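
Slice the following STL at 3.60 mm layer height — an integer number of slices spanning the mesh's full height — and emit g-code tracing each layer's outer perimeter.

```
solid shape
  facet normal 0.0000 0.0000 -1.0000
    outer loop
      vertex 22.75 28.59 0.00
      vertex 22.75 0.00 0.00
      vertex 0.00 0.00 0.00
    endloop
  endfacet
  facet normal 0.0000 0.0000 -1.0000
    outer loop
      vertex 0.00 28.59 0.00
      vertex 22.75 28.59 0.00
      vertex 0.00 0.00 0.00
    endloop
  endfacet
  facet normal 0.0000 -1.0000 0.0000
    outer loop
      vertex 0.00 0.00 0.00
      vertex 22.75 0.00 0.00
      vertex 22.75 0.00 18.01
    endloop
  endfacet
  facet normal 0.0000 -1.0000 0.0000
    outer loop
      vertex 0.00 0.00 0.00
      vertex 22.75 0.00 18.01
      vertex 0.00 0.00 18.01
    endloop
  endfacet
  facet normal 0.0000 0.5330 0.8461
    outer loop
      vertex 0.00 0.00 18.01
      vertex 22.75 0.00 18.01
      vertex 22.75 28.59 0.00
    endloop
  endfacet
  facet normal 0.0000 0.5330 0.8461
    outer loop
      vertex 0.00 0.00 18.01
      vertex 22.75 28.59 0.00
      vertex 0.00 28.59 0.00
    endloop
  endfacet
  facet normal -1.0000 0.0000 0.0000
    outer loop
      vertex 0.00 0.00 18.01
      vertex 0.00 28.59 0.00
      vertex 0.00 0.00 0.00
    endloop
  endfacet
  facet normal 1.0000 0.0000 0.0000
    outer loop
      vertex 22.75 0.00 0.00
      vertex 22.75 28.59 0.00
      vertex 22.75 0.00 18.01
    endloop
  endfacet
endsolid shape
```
; perimeter-only toolpath
G21 ; units = mm
G90 ; absolute positioning
G28 ; home
; layer 1
G0 Z3.60
G0 X0.00 Y0.00
G1 X22.75 Y0.00
G1 X22.75 Y22.87
G1 X0.00 Y22.87
G1 X0.00 Y0.00
; layer 2
G0 Z7.20
G0 X0.00 Y0.00
G1 X22.75 Y0.00
G1 X22.75 Y17.15
G1 X0.00 Y17.15
G1 X0.00 Y0.00
; layer 3
G0 Z10.81
G0 X0.00 Y0.00
G1 X22.75 Y0.00
G1 X22.75 Y11.44
G1 X0.00 Y11.44
G1 X0.00 Y0.00
; layer 4
G0 Z14.41
G0 X0.00 Y0.00
G1 X22.75 Y0.00
G1 X22.75 Y5.72
G1 X0.00 Y5.72
G1 X0.00 Y0.00
M2 ; end

The solid is a wedge (ramp): 22.8 × 28.6 mm base, rising to 18 mm along the y=0 edge and sloping linearly to z=0 at y=28.6. Slicing at Δz = 3.60 mm — 5 equal slices spanning the solid's height, so layer i sits at z = i·h/5 — gives 4 non-empty perimeters. Each is a 4-segment closed polygon; G0 lifts to the layer z and rapids to the start vertex, then G1 traces the edges. The cross-section shrinks linearly with z (the slice at the apex is degenerate and omitted).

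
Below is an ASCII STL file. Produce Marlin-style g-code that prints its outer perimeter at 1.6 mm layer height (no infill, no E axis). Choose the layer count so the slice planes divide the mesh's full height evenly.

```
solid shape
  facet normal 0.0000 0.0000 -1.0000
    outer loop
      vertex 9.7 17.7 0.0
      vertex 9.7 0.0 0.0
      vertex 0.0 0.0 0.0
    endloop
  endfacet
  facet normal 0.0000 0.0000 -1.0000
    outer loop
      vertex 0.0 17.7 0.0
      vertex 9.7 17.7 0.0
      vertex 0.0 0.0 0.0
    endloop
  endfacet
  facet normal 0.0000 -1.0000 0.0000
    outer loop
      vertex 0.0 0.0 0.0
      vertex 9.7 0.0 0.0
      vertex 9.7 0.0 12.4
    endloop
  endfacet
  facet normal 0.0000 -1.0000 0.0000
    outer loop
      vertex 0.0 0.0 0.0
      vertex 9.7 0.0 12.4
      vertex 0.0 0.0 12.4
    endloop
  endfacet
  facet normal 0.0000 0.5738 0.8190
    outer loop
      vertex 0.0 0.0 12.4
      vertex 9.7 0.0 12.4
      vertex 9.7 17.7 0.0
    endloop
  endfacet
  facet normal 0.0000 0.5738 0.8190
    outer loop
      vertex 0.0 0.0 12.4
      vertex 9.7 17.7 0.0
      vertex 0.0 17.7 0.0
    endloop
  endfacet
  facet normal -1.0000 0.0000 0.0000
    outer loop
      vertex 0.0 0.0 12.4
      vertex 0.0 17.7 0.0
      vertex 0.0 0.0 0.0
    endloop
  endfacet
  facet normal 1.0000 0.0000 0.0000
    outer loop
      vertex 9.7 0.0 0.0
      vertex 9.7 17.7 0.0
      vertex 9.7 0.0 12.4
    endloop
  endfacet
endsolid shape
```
; perimeter-only toolpath
G21 ; units = mm
G90 ; absolute positioning
G28 ; home
; layer 1
G0 Z1.6
G0 X0.0 Y0.0
G1 X9.7 Y0.0
G1 X9.7 Y15.5
G1 X0.0 Y15.5
G1 X0.0 Y0.0
; layer 2
G0 Z3.1
G0 X0.0 Y0.0
G1 X9.7 Y0.0
G1 X9.7 Y13.3
G1 X0.0 Y13.3
G1 X0.0 Y0.0
; layer 3
G0 Z4.7
G0 X0.0 Y0.0
G1 X9.7 Y0.0
G1 X9.7 Y11.1
G1 X0.0 Y11.1
G1 X0.0 Y0.0
; layer 4
G0 Z6.2
G0 X0.0 Y0.0
G1 X9.7 Y0.0
G1 X9.7 Y8.8
G1 X0.0 Y8.8
G1 X0.0 Y0.0
; layer 5
G0 Z7.8
G0 X0.0 Y0.0
G1 X9.7 Y0.0
G1 X9.7 Y6.6
G1 X0.0 Y6.6
G1 X0.0 Y0.0
; layer 6
G0 Z9.3
G0 X0.0 Y0.0
G1 X9.7 Y0.0
G1 X9.7 Y4.4
G1 X0.0 Y4.4
G1 X0.0 Y0.0
; layer 7
G0 Z10.8
G0 X0.0 Y0.0
G1 X9.7 Y0.0
G1 X9.7 Y2.2
G1 X0.0 Y2.2
G1 X0.0 Y0.0
M2 ; end

The solid is a wedge (ramp): 9.7 × 17.7 mm base, rising to 12.4 mm along the y=0 edge and sloping linearly to z=0 at y=17.7. Slicing at Δz = 1.6 mm — 8 equal slices spanning the solid's height, so layer i sits at z = i·h/8 — gives 7 non-empty perimeters. Each is a 4-segment closed polygon; G0 lifts to the layer z and rapids to the start vertex, then G1 traces the edges. The cross-section shrinks linearly with z (the slice at the apex is degenerate and omitted).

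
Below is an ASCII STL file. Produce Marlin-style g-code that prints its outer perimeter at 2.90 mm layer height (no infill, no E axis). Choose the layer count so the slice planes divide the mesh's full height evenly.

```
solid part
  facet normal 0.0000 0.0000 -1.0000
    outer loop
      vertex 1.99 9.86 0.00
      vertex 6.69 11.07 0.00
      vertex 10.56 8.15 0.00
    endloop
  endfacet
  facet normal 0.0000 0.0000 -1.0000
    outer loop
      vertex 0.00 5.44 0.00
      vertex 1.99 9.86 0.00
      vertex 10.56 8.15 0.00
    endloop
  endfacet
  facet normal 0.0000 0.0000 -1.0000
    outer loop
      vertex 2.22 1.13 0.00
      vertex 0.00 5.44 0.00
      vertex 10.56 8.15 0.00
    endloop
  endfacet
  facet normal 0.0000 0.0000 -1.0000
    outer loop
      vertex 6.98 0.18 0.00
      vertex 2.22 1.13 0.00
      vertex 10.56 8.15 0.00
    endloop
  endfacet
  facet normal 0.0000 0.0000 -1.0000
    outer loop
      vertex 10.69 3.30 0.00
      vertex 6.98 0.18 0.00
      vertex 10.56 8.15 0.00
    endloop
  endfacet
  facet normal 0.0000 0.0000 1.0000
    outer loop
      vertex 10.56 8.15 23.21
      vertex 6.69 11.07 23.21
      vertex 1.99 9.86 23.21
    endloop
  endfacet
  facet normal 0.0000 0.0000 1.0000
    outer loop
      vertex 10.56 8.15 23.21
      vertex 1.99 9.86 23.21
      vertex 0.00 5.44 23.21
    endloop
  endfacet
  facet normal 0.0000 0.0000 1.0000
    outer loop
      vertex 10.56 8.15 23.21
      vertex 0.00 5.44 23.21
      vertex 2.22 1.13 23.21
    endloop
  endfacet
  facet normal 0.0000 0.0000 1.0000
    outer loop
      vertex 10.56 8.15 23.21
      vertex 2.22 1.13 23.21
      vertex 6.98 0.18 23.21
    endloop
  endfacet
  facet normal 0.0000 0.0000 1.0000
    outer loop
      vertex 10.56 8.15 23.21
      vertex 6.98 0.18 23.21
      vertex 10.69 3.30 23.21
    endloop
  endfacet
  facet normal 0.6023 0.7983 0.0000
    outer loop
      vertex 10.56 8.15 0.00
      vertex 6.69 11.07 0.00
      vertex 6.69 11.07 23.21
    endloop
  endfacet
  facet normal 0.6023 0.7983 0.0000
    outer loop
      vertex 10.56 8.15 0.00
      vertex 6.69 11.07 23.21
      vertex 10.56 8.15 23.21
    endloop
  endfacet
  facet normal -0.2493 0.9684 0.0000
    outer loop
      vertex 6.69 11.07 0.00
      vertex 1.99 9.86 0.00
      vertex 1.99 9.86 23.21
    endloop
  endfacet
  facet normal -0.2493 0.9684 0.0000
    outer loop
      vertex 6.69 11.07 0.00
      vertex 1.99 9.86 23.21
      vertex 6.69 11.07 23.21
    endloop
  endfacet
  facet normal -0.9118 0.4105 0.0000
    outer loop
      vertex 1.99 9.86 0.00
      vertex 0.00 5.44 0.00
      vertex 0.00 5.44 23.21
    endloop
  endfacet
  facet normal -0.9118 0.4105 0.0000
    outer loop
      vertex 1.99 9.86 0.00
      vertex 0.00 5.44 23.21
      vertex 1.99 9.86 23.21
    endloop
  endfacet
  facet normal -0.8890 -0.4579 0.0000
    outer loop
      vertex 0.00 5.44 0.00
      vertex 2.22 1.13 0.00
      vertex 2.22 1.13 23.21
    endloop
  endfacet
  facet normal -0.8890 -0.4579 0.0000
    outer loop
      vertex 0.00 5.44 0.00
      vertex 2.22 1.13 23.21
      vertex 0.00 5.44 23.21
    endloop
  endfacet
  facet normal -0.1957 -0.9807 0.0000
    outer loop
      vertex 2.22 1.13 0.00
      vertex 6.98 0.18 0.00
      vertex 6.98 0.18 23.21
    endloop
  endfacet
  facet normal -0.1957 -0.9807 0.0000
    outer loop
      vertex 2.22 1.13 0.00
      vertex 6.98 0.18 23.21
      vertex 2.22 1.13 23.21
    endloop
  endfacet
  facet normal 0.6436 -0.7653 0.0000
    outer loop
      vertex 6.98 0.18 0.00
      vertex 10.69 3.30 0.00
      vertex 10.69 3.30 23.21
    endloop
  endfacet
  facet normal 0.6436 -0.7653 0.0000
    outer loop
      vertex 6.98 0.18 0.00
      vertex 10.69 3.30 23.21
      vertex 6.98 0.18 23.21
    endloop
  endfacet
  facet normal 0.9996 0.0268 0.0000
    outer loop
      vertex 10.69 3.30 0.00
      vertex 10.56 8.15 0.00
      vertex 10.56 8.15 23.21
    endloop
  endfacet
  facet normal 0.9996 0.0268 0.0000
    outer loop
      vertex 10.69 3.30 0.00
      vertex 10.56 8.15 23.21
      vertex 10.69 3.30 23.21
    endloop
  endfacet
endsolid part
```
; perimeter-only toolpath
G21 ; units = mm
G90 ; absolute positioning
G28 ; home
; layer 1
G0 Z2.90
G0 X10.56 Y8.15
G1 X6.69 Y11.07
G1 X1.99 Y9.86
G1 X0.00 Y5.44
G1 X2.22 Y1.13
G1 X6.98 Y0.18
G1 X10.69 Y3.30
G1 X10.56 Y8.15
; layer 2
G0 Z5.80
G0 X10.56 Y8.15
G1 X6.69 Y11.07
G1 X1.99 Y9.86
G1 X0.00 Y5.44
G1 X2.22 Y1.13
G1 X6.98 Y0.18
G1 X10.69 Y3.30
G1 X10.56 Y8.15
; layer 3
G0 Z8.70
G0 X10.56 Y8.15
G1 X6.69 Y11.07
G1 X1.99 Y9.86
G1 X0.00 Y5.44
G1 X2.22 Y1.13
G1 X6.98 Y0.18
G1 X10.69 Y3.30
G1 X10.56 Y8.15
; layer 4
G0 Z11.61
G0 X10.56 Y8.15
G1 X6.69 Y11.07
G1 X1.99 Y9.86
G1 X0.00 Y5.44
G1 X2.22 Y1.13
G1 X6.98 Y0.18
G1 X10.69 Y3.30
G1 X10.56 Y8.15
; layer 5
G0 Z14.51
G0 X10.56 Y8.15
G1 X6.69 Y11.07
G1 X1.99 Y9.86
G1 X0.00 Y5.44
G1 X2.22 Y1.13
G1 X6.98 Y0.18
G1 X10.69 Y3.30
G1 X10.56 Y8.15
; layer 6
G0 Z17.41
G0 X10.56 Y8.15
G1 X6.69 Y11.07
G1 X1.99 Y9.86
G1 X0.00 Y5.44
G1 X2.22 Y1.13
G1 X6.98 Y0.18
G1 X10.69 Y3.30
G1 X10.56 Y8.15
; layer 7
G0 Z20.31
G0 X10.56 Y8.15
G1 X6.69 Y11.07
G1 X1.99 Y9.86
G1 X0.00 Y5.44
G1 X2.22 Y1.13
G1 X6.98 Y0.18
G1 X10.69 Y3.30
G1 X10.56 Y8.15
; layer 8
G0 Z23.21
G0 X10.56 Y8.15
G1 X6.69 Y11.07
G1 X1.99 Y9.86
G1 X0.00 Y5.44
G1 X2.22 Y1.13
G1 X6.98 Y0.18
G1 X10.69 Y3.30
G1 X10.56 Y8.15
M2 ; end

The solid is a regular 7-sided prism (a cylinder approximated with 7 flat sides), circumscribed radius ≈ 5.59 mm, height ≈ 23.2 mm. Slicing at Δz = 2.90 mm — 8 equal slices spanning the solid's height, so layer i sits at z = i·h/8 — gives 8 non-empty perimeters. Each is a 7-segment closed polygon; G0 lifts to the layer z and rapids to the start vertex, then G1 traces the edges.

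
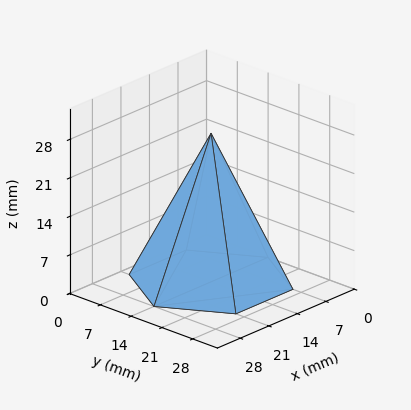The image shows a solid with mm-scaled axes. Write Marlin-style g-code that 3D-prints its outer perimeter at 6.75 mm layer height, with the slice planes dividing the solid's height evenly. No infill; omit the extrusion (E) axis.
Reading the render: the shape is a regular 6-sided pyramid, base circumscribed radius ≈ 14 mm, apex at z ≈ 27 mm (dimensions read to the nearest mm from the axis ticks). For the g-code, the solid's height is divided into equal slices at the stated Δz and each level perimeter traced with G1 moves after a G0 lift.

; perimeter-only toolpath
G21 ; units = mm
G90 ; absolute positioning
G28 ; home
; layer 1
G0 Z6.75
G0 X24.50 Y14.00
G1 X19.25 Y23.09
G1 X8.75 Y23.09
G1 X3.50 Y14.00
G1 X8.75 Y4.91
G1 X19.25 Y4.91
G1 X24.50 Y14.00
; layer 2
G0 Z13.50
G0 X21.00 Y14.00
G1 X17.50 Y20.06
G1 X10.50 Y20.06
G1 X7.00 Y14.00
G1 X10.50 Y7.94
G1 X17.50 Y7.94
G1 X21.00 Y14.00
; layer 3
G0 Z20.25
G0 X17.50 Y14.00
G1 X15.75 Y17.03
G1 X12.25 Y17.03
G1 X10.50 Y14.00
G1 X12.25 Y10.97
G1 X15.75 Y10.97
G1 X17.50 Y14.00
M2 ; end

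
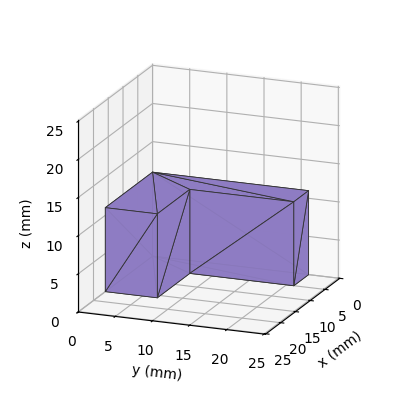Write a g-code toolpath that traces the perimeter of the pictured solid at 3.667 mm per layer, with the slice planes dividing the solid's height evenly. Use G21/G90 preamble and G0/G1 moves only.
Reading the render: the shape is an L-shaped prism: outer 16 × 21 mm, arm thicknesses ≈ 7 mm (horizontal) and 5 mm (vertical), extruded 11 mm in z (dimensions read to the nearest mm from the axis ticks). For the g-code, the solid's height is divided into equal slices at the stated Δz and each level perimeter traced with G1 moves after a G0 lift.

; perimeter-only toolpath
G21 ; units = mm
G90 ; absolute positioning
G28 ; home
; layer 1
G0 Z3.667
G0 X0.000 Y0.000
G1 X16.000 Y0.000
G1 X16.000 Y7.000
G1 X5.000 Y7.000
G1 X5.000 Y21.000
G1 X0.000 Y21.000
G1 X0.000 Y0.000
; layer 2
G0 Z7.333
G0 X0.000 Y0.000
G1 X16.000 Y0.000
G1 X16.000 Y7.000
G1 X5.000 Y7.000
G1 X5.000 Y21.000
G1 X0.000 Y21.000
G1 X0.000 Y0.000
; layer 3
G0 Z11.000
G0 X0.000 Y0.000
G1 X16.000 Y0.000
G1 X16.000 Y7.000
G1 X5.000 Y7.000
G1 X5.000 Y21.000
G1 X0.000 Y21.000
G1 X0.000 Y0.000
M2 ; end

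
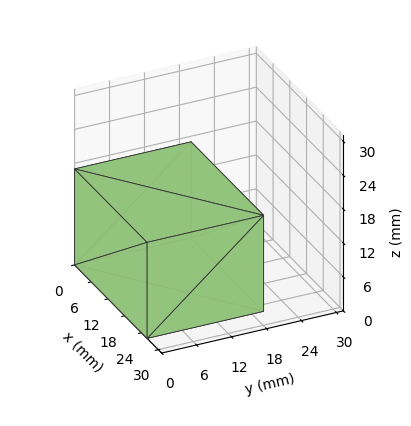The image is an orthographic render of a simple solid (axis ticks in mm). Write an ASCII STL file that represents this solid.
Reading the render: the shape is a rectangular box, roughly 26 × 20 mm footprint and 17 mm tall (dimensions read to the nearest mm from the axis ticks). For the STL, each face is triangulated and given an outward normal.

solid part
  facet normal 0.0000 0.0000 -1.0000
    outer loop
      vertex 26.00 20.00 0.00
      vertex 26.00 0.00 0.00
      vertex 0.00 0.00 0.00
    endloop
  endfacet
  facet normal 0.0000 0.0000 -1.0000
    outer loop
      vertex 0.00 20.00 0.00
      vertex 26.00 20.00 0.00
      vertex 0.00 0.00 0.00
    endloop
  endfacet
  facet normal 0.0000 0.0000 1.0000
    outer loop
      vertex 0.00 0.00 17.00
      vertex 26.00 0.00 17.00
      vertex 26.00 20.00 17.00
    endloop
  endfacet
  facet normal 0.0000 0.0000 1.0000
    outer loop
      vertex 0.00 0.00 17.00
      vertex 26.00 20.00 17.00
      vertex 0.00 20.00 17.00
    endloop
  endfacet
  facet normal 0.0000 -1.0000 0.0000
    outer loop
      vertex 0.00 0.00 0.00
      vertex 26.00 0.00 0.00
      vertex 26.00 0.00 17.00
    endloop
  endfacet
  facet normal 0.0000 -1.0000 0.0000
    outer loop
      vertex 0.00 0.00 0.00
      vertex 26.00 0.00 17.00
      vertex 0.00 0.00 17.00
    endloop
  endfacet
  facet normal 0.0000 1.0000 0.0000
    outer loop
      vertex 26.00 20.00 17.00
      vertex 26.00 20.00 0.00
      vertex 0.00 20.00 0.00
    endloop
  endfacet
  facet normal 0.0000 1.0000 0.0000
    outer loop
      vertex 0.00 20.00 17.00
      vertex 26.00 20.00 17.00
      vertex 0.00 20.00 0.00
    endloop
  endfacet
  facet normal -1.0000 0.0000 0.0000
    outer loop
      vertex 0.00 20.00 17.00
      vertex 0.00 20.00 0.00
      vertex 0.00 0.00 0.00
    endloop
  endfacet
  facet normal -1.0000 0.0000 0.0000
    outer loop
      vertex 0.00 0.00 17.00
      vertex 0.00 20.00 17.00
      vertex 0.00 0.00 0.00
    endloop
  endfacet
  facet normal 1.0000 0.0000 0.0000
    outer loop
      vertex 26.00 0.00 0.00
      vertex 26.00 20.00 0.00
      vertex 26.00 20.00 17.00
    endloop
  endfacet
  facet normal 1.0000 0.0000 0.0000
    outer loop
      vertex 26.00 0.00 0.00
      vertex 26.00 20.00 17.00
      vertex 26.00 0.00 17.00
    endloop
  endfacet
endsolid part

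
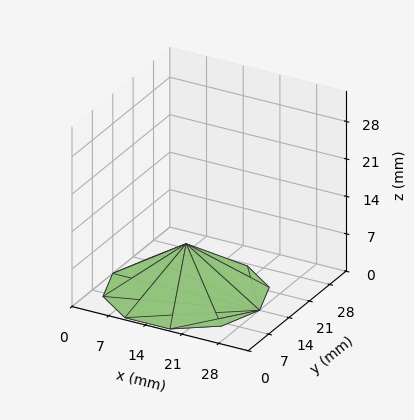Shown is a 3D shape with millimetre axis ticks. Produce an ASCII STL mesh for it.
Reading the render: the shape is a regular 10-sided pyramid, base circumscribed radius ≈ 14 mm, apex at z ≈ 9 mm (dimensions read to the nearest mm from the axis ticks). For the STL, each face is triangulated and given an outward normal.

solid part
  facet normal 0.0000 0.0000 -1.0000
    outer loop
      vertex 18.3 27.3 0.0
      vertex 25.3 22.2 0.0
      vertex 28.0 14.0 0.0
    endloop
  endfacet
  facet normal 0.0000 0.0000 -1.0000
    outer loop
      vertex 9.7 27.3 0.0
      vertex 18.3 27.3 0.0
      vertex 28.0 14.0 0.0
    endloop
  endfacet
  facet normal 0.0000 0.0000 -1.0000
    outer loop
      vertex 2.7 22.2 0.0
      vertex 9.7 27.3 0.0
      vertex 28.0 14.0 0.0
    endloop
  endfacet
  facet normal 0.0000 0.0000 -1.0000
    outer loop
      vertex 0.0 14.0 0.0
      vertex 2.7 22.2 0.0
      vertex 28.0 14.0 0.0
    endloop
  endfacet
  facet normal 0.0000 0.0000 -1.0000
    outer loop
      vertex 2.7 5.8 0.0
      vertex 0.0 14.0 0.0
      vertex 28.0 14.0 0.0
    endloop
  endfacet
  facet normal 0.0000 0.0000 -1.0000
    outer loop
      vertex 9.7 0.7 0.0
      vertex 2.7 5.8 0.0
      vertex 28.0 14.0 0.0
    endloop
  endfacet
  facet normal 0.0000 0.0000 -1.0000
    outer loop
      vertex 18.3 0.7 0.0
      vertex 9.7 0.7 0.0
      vertex 28.0 14.0 0.0
    endloop
  endfacet
  facet normal 0.0000 0.0000 -1.0000
    outer loop
      vertex 25.3 5.8 0.0
      vertex 18.3 0.7 0.0
      vertex 28.0 14.0 0.0
    endloop
  endfacet
  facet normal 0.5324 0.1753 0.8282
    outer loop
      vertex 28.0 14.0 0.0
      vertex 25.3 22.2 0.0
      vertex 14.0 14.0 9.0
    endloop
  endfacet
  facet normal 0.3303 0.4534 0.8278
    outer loop
      vertex 25.3 22.2 0.0
      vertex 18.3 27.3 0.0
      vertex 14.0 14.0 9.0
    endloop
  endfacet
  facet normal 0.0000 0.5604 0.8282
    outer loop
      vertex 18.3 27.3 0.0
      vertex 9.7 27.3 0.0
      vertex 14.0 14.0 9.0
    endloop
  endfacet
  facet normal -0.3303 0.4534 0.8278
    outer loop
      vertex 9.7 27.3 0.0
      vertex 2.7 22.2 0.0
      vertex 14.0 14.0 9.0
    endloop
  endfacet
  facet normal -0.5324 0.1753 0.8282
    outer loop
      vertex 2.7 22.2 0.0
      vertex 0.0 14.0 0.0
      vertex 14.0 14.0 9.0
    endloop
  endfacet
  facet normal -0.5324 -0.1753 0.8282
    outer loop
      vertex 0.0 14.0 0.0
      vertex 2.7 5.8 0.0
      vertex 14.0 14.0 9.0
    endloop
  endfacet
  facet normal -0.3303 -0.4534 0.8278
    outer loop
      vertex 2.7 5.8 0.0
      vertex 9.7 0.7 0.0
      vertex 14.0 14.0 9.0
    endloop
  endfacet
  facet normal 0.0000 -0.5604 0.8282
    outer loop
      vertex 9.7 0.7 0.0
      vertex 18.3 0.7 0.0
      vertex 14.0 14.0 9.0
    endloop
  endfacet
  facet normal 0.3303 -0.4534 0.8278
    outer loop
      vertex 18.3 0.7 0.0
      vertex 25.3 5.8 0.0
      vertex 14.0 14.0 9.0
    endloop
  endfacet
  facet normal 0.5324 -0.1753 0.8282
    outer loop
      vertex 25.3 5.8 0.0
      vertex 28.0 14.0 0.0
      vertex 14.0 14.0 9.0
    endloop
  endfacet
endsolid part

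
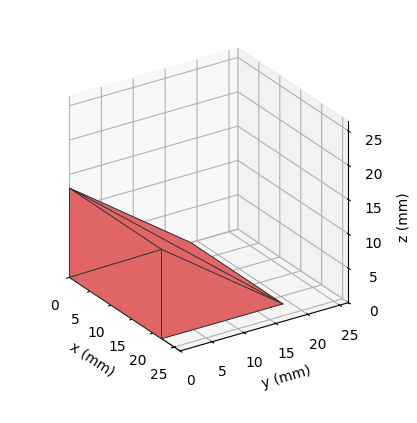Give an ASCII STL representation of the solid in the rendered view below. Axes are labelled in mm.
Reading the render: the shape is a wedge (ramp): 22 × 19 mm base, rising to 13 mm along the y=0 edge and sloping linearly to z=0 at y=19 (dimensions read to the nearest mm from the axis ticks). For the STL, each face is triangulated and given an outward normal.

solid part
  facet normal 0.0000 0.0000 -1.0000
    outer loop
      vertex 22.000 19.000 0.000
      vertex 22.000 0.000 0.000
      vertex 0.000 0.000 0.000
    endloop
  endfacet
  facet normal 0.0000 0.0000 -1.0000
    outer loop
      vertex 0.000 19.000 0.000
      vertex 22.000 19.000 0.000
      vertex 0.000 0.000 0.000
    endloop
  endfacet
  facet normal 0.0000 -1.0000 0.0000
    outer loop
      vertex 0.000 0.000 0.000
      vertex 22.000 0.000 0.000
      vertex 22.000 0.000 13.000
    endloop
  endfacet
  facet normal 0.0000 -1.0000 0.0000
    outer loop
      vertex 0.000 0.000 0.000
      vertex 22.000 0.000 13.000
      vertex 0.000 0.000 13.000
    endloop
  endfacet
  facet normal 0.0000 0.5647 0.8253
    outer loop
      vertex 0.000 0.000 13.000
      vertex 22.000 0.000 13.000
      vertex 22.000 19.000 0.000
    endloop
  endfacet
  facet normal 0.0000 0.5647 0.8253
    outer loop
      vertex 0.000 0.000 13.000
      vertex 22.000 19.000 0.000
      vertex 0.000 19.000 0.000
    endloop
  endfacet
  facet normal -1.0000 0.0000 0.0000
    outer loop
      vertex 0.000 0.000 13.000
      vertex 0.000 19.000 0.000
      vertex 0.000 0.000 0.000
    endloop
  endfacet
  facet normal 1.0000 0.0000 0.0000
    outer loop
      vertex 22.000 0.000 0.000
      vertex 22.000 19.000 0.000
      vertex 22.000 0.000 13.000
    endloop
  endfacet
endsolid part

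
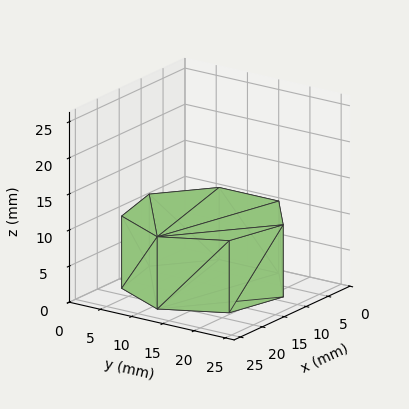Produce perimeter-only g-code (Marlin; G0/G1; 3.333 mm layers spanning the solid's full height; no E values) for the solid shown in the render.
Reading the render: the shape is a regular 7-sided prism (a cylinder approximated with 7 flat sides), circumscribed radius ≈ 11 mm, height ≈ 10 mm (dimensions read to the nearest mm from the axis ticks). For the g-code, the solid's height is divided into equal slices at the stated Δz and each level perimeter traced with G1 moves after a G0 lift.

; perimeter-only toolpath
G21 ; units = mm
G90 ; absolute positioning
G28 ; home
; layer 1
G0 Z3.333
G0 X22.000 Y11.000
G1 X17.858 Y19.600
G1 X8.552 Y21.724
G1 X1.089 Y15.773
G1 X1.089 Y6.227
G1 X8.552 Y0.276
G1 X17.858 Y2.400
G1 X22.000 Y11.000
; layer 2
G0 Z6.667
G0 X22.000 Y11.000
G1 X17.858 Y19.600
G1 X8.552 Y21.724
G1 X1.089 Y15.773
G1 X1.089 Y6.227
G1 X8.552 Y0.276
G1 X17.858 Y2.400
G1 X22.000 Y11.000
; layer 3
G0 Z10.000
G0 X22.000 Y11.000
G1 X17.858 Y19.600
G1 X8.552 Y21.724
G1 X1.089 Y15.773
G1 X1.089 Y6.227
G1 X8.552 Y0.276
G1 X17.858 Y2.400
G1 X22.000 Y11.000
M2 ; end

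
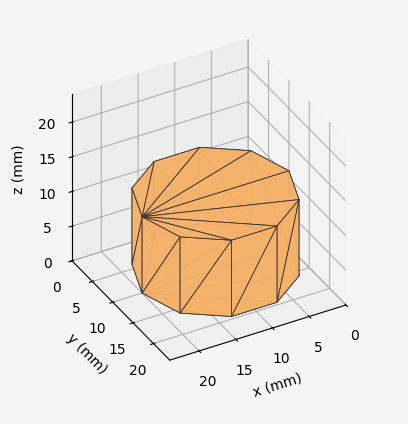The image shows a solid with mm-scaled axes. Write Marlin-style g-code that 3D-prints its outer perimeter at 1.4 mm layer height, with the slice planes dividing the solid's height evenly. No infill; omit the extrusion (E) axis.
Reading the render: the shape is a regular 10-sided prism (a cylinder approximated with 10 flat sides), circumscribed radius ≈ 10 mm, height ≈ 11 mm (dimensions read to the nearest mm from the axis ticks). For the g-code, the solid's height is divided into equal slices at the stated Δz and each level perimeter traced with G1 moves after a G0 lift.

; perimeter-only toolpath
G21 ; units = mm
G90 ; absolute positioning
G28 ; home
; layer 1
G0 Z1.4
G0 X20.0 Y10.0
G1 X18.1 Y15.9
G1 X13.1 Y19.5
G1 X6.9 Y19.5
G1 X1.9 Y15.9
G1 X0.0 Y10.0
G1 X1.9 Y4.1
G1 X6.9 Y0.5
G1 X13.1 Y0.5
G1 X18.1 Y4.1
G1 X20.0 Y10.0
; layer 2
G0 Z2.8
G0 X20.0 Y10.0
G1 X18.1 Y15.9
G1 X13.1 Y19.5
G1 X6.9 Y19.5
G1 X1.9 Y15.9
G1 X0.0 Y10.0
G1 X1.9 Y4.1
G1 X6.9 Y0.5
G1 X13.1 Y0.5
G1 X18.1 Y4.1
G1 X20.0 Y10.0
; layer 3
G0 Z4.1
G0 X20.0 Y10.0
G1 X18.1 Y15.9
G1 X13.1 Y19.5
G1 X6.9 Y19.5
G1 X1.9 Y15.9
G1 X0.0 Y10.0
G1 X1.9 Y4.1
G1 X6.9 Y0.5
G1 X13.1 Y0.5
G1 X18.1 Y4.1
G1 X20.0 Y10.0
; layer 4
G0 Z5.5
G0 X20.0 Y10.0
G1 X18.1 Y15.9
G1 X13.1 Y19.5
G1 X6.9 Y19.5
G1 X1.9 Y15.9
G1 X0.0 Y10.0
G1 X1.9 Y4.1
G1 X6.9 Y0.5
G1 X13.1 Y0.5
G1 X18.1 Y4.1
G1 X20.0 Y10.0
; layer 5
G0 Z6.9
G0 X20.0 Y10.0
G1 X18.1 Y15.9
G1 X13.1 Y19.5
G1 X6.9 Y19.5
G1 X1.9 Y15.9
G1 X0.0 Y10.0
G1 X1.9 Y4.1
G1 X6.9 Y0.5
G1 X13.1 Y0.5
G1 X18.1 Y4.1
G1 X20.0 Y10.0
; layer 6
G0 Z8.2
G0 X20.0 Y10.0
G1 X18.1 Y15.9
G1 X13.1 Y19.5
G1 X6.9 Y19.5
G1 X1.9 Y15.9
G1 X0.0 Y10.0
G1 X1.9 Y4.1
G1 X6.9 Y0.5
G1 X13.1 Y0.5
G1 X18.1 Y4.1
G1 X20.0 Y10.0
; layer 7
G0 Z9.6
G0 X20.0 Y10.0
G1 X18.1 Y15.9
G1 X13.1 Y19.5
G1 X6.9 Y19.5
G1 X1.9 Y15.9
G1 X0.0 Y10.0
G1 X1.9 Y4.1
G1 X6.9 Y0.5
G1 X13.1 Y0.5
G1 X18.1 Y4.1
G1 X20.0 Y10.0
; layer 8
G0 Z11.0
G0 X20.0 Y10.0
G1 X18.1 Y15.9
G1 X13.1 Y19.5
G1 X6.9 Y19.5
G1 X1.9 Y15.9
G1 X0.0 Y10.0
G1 X1.9 Y4.1
G1 X6.9 Y0.5
G1 X13.1 Y0.5
G1 X18.1 Y4.1
G1 X20.0 Y10.0
M2 ; end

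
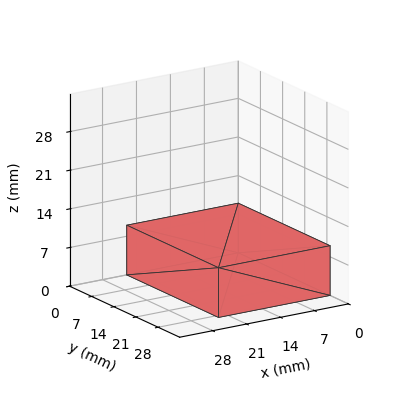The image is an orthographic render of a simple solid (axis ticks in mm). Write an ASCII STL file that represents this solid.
Reading the render: the shape is a rectangular box, roughly 23 × 29 mm footprint and 9 mm tall (dimensions read to the nearest mm from the axis ticks). For the STL, each face is triangulated and given an outward normal.

solid part
  facet normal 0.0000 0.0000 -1.0000
    outer loop
      vertex 23.00 29.00 0.00
      vertex 23.00 0.00 0.00
      vertex 0.00 0.00 0.00
    endloop
  endfacet
  facet normal 0.0000 0.0000 -1.0000
    outer loop
      vertex 0.00 29.00 0.00
      vertex 23.00 29.00 0.00
      vertex 0.00 0.00 0.00
    endloop
  endfacet
  facet normal 0.0000 0.0000 1.0000
    outer loop
      vertex 0.00 0.00 9.00
      vertex 23.00 0.00 9.00
      vertex 23.00 29.00 9.00
    endloop
  endfacet
  facet normal 0.0000 0.0000 1.0000
    outer loop
      vertex 0.00 0.00 9.00
      vertex 23.00 29.00 9.00
      vertex 0.00 29.00 9.00
    endloop
  endfacet
  facet normal 0.0000 -1.0000 0.0000
    outer loop
      vertex 0.00 0.00 0.00
      vertex 23.00 0.00 0.00
      vertex 23.00 0.00 9.00
    endloop
  endfacet
  facet normal 0.0000 -1.0000 0.0000
    outer loop
      vertex 0.00 0.00 0.00
      vertex 23.00 0.00 9.00
      vertex 0.00 0.00 9.00
    endloop
  endfacet
  facet normal 0.0000 1.0000 0.0000
    outer loop
      vertex 23.00 29.00 9.00
      vertex 23.00 29.00 0.00
      vertex 0.00 29.00 0.00
    endloop
  endfacet
  facet normal 0.0000 1.0000 0.0000
    outer loop
      vertex 0.00 29.00 9.00
      vertex 23.00 29.00 9.00
      vertex 0.00 29.00 0.00
    endloop
  endfacet
  facet normal -1.0000 0.0000 0.0000
    outer loop
      vertex 0.00 29.00 9.00
      vertex 0.00 29.00 0.00
      vertex 0.00 0.00 0.00
    endloop
  endfacet
  facet normal -1.0000 0.0000 0.0000
    outer loop
      vertex 0.00 0.00 9.00
      vertex 0.00 29.00 9.00
      vertex 0.00 0.00 0.00
    endloop
  endfacet
  facet normal 1.0000 0.0000 0.0000
    outer loop
      vertex 23.00 0.00 0.00
      vertex 23.00 29.00 0.00
      vertex 23.00 29.00 9.00
    endloop
  endfacet
  facet normal 1.0000 0.0000 0.0000
    outer loop
      vertex 23.00 0.00 0.00
      vertex 23.00 29.00 9.00
      vertex 23.00 0.00 9.00
    endloop
  endfacet
endsolid part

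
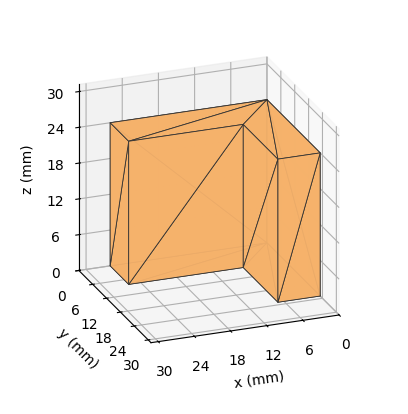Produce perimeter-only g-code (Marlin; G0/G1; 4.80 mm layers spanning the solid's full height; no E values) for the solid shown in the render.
Reading the render: the shape is an L-shaped prism: outer 26 × 23 mm, arm thicknesses ≈ 8 mm (horizontal) and 7 mm (vertical), extruded 24 mm in z (dimensions read to the nearest mm from the axis ticks). For the g-code, the solid's height is divided into equal slices at the stated Δz and each level perimeter traced with G1 moves after a G0 lift.

; perimeter-only toolpath
G21 ; units = mm
G90 ; absolute positioning
G28 ; home
; layer 1
G0 Z4.80
G0 X0.00 Y0.00
G1 X26.00 Y0.00
G1 X26.00 Y8.00
G1 X7.00 Y8.00
G1 X7.00 Y23.00
G1 X0.00 Y23.00
G1 X0.00 Y0.00
; layer 2
G0 Z9.60
G0 X0.00 Y0.00
G1 X26.00 Y0.00
G1 X26.00 Y8.00
G1 X7.00 Y8.00
G1 X7.00 Y23.00
G1 X0.00 Y23.00
G1 X0.00 Y0.00
; layer 3
G0 Z14.40
G0 X0.00 Y0.00
G1 X26.00 Y0.00
G1 X26.00 Y8.00
G1 X7.00 Y8.00
G1 X7.00 Y23.00
G1 X0.00 Y23.00
G1 X0.00 Y0.00
; layer 4
G0 Z19.20
G0 X0.00 Y0.00
G1 X26.00 Y0.00
G1 X26.00 Y8.00
G1 X7.00 Y8.00
G1 X7.00 Y23.00
G1 X0.00 Y23.00
G1 X0.00 Y0.00
; layer 5
G0 Z24.00
G0 X0.00 Y0.00
G1 X26.00 Y0.00
G1 X26.00 Y8.00
G1 X7.00 Y8.00
G1 X7.00 Y23.00
G1 X0.00 Y23.00
G1 X0.00 Y0.00
M2 ; end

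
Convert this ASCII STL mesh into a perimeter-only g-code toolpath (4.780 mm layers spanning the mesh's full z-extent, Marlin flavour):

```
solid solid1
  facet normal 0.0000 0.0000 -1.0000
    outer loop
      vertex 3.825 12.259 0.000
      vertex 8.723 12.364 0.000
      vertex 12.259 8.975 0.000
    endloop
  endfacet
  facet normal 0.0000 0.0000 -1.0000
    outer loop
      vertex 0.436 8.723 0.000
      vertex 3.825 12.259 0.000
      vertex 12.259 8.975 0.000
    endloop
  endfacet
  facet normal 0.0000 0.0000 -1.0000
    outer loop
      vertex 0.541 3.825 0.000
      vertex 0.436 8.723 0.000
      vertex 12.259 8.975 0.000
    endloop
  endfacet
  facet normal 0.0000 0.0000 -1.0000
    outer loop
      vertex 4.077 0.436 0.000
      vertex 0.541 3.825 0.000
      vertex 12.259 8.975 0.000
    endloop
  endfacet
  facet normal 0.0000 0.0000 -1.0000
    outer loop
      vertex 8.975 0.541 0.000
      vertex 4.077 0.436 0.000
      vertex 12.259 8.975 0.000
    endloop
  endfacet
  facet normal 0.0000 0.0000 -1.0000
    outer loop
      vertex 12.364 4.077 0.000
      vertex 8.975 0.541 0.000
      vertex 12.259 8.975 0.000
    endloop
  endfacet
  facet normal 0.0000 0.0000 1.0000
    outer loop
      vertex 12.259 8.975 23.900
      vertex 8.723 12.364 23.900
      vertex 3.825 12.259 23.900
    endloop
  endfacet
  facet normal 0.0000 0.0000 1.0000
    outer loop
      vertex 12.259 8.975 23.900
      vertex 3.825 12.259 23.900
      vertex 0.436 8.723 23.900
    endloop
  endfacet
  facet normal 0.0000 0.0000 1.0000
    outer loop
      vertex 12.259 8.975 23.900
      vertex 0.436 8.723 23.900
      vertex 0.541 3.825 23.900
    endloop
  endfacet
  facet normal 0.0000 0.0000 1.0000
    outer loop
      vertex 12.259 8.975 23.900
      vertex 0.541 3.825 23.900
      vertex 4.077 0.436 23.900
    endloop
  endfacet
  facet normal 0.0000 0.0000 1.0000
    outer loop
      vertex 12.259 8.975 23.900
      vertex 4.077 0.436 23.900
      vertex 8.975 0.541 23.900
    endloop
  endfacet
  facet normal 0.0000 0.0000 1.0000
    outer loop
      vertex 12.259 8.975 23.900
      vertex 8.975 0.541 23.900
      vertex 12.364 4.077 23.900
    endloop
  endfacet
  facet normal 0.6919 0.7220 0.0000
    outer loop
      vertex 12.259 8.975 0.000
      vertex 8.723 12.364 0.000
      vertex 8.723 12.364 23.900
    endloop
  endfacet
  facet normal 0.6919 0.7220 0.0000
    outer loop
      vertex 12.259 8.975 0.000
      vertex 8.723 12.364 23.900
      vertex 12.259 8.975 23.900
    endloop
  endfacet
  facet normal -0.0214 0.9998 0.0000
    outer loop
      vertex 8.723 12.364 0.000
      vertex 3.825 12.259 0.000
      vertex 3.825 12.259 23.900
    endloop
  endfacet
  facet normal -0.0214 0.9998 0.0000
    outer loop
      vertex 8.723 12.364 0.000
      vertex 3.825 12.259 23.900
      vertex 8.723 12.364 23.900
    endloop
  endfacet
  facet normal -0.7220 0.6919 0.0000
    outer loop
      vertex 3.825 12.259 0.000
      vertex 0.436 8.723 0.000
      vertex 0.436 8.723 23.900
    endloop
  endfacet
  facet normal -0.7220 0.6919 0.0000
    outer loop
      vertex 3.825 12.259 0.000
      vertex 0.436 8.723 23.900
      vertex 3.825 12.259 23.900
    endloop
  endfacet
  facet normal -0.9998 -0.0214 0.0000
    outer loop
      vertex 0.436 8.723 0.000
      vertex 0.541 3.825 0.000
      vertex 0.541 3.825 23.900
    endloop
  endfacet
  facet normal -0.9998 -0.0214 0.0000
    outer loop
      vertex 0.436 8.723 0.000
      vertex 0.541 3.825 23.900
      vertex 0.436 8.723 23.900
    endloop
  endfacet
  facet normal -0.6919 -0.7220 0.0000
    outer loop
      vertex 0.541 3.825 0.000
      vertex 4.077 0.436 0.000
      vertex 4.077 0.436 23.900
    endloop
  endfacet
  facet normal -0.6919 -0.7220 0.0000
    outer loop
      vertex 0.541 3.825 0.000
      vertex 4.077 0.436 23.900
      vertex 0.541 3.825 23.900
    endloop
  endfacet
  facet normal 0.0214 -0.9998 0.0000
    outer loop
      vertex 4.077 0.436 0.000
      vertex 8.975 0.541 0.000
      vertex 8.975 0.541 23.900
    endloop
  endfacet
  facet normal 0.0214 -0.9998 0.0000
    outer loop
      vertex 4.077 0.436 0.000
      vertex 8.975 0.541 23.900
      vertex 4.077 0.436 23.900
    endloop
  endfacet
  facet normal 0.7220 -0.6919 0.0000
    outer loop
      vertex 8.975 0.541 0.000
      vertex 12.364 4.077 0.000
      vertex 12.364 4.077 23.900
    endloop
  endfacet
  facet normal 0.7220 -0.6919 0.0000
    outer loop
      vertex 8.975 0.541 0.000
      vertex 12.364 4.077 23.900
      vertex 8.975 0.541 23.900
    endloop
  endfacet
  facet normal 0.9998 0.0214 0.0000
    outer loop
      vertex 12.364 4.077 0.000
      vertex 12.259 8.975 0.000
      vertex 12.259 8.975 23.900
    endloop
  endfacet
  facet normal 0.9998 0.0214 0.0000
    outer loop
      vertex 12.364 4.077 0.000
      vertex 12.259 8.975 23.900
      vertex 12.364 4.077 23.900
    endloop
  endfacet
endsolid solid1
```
; perimeter-only toolpath
G21 ; units = mm
G90 ; absolute positioning
G28 ; home
; layer 1
G0 Z4.780
G0 X12.259 Y8.975
G1 X8.723 Y12.364
G1 X3.825 Y12.259
G1 X0.436 Y8.723
G1 X0.541 Y3.825
G1 X4.077 Y0.436
G1 X8.975 Y0.541
G1 X12.364 Y4.077
G1 X12.259 Y8.975
; layer 2
G0 Z9.560
G0 X12.259 Y8.975
G1 X8.723 Y12.364
G1 X3.825 Y12.259
G1 X0.436 Y8.723
G1 X0.541 Y3.825
G1 X4.077 Y0.436
G1 X8.975 Y0.541
G1 X12.364 Y4.077
G1 X12.259 Y8.975
; layer 3
G0 Z14.340
G0 X12.259 Y8.975
G1 X8.723 Y12.364
G1 X3.825 Y12.259
G1 X0.436 Y8.723
G1 X0.541 Y3.825
G1 X4.077 Y0.436
G1 X8.975 Y0.541
G1 X12.364 Y4.077
G1 X12.259 Y8.975
; layer 4
G0 Z19.120
G0 X12.259 Y8.975
G1 X8.723 Y12.364
G1 X3.825 Y12.259
G1 X0.436 Y8.723
G1 X0.541 Y3.825
G1 X4.077 Y0.436
G1 X8.975 Y0.541
G1 X12.364 Y4.077
G1 X12.259 Y8.975
; layer 5
G0 Z23.900
G0 X12.259 Y8.975
G1 X8.723 Y12.364
G1 X3.825 Y12.259
G1 X0.436 Y8.723
G1 X0.541 Y3.825
G1 X4.077 Y0.436
G1 X8.975 Y0.541
G1 X12.364 Y4.077
G1 X12.259 Y8.975
M2 ; end

The solid is a regular 8-sided prism (a cylinder approximated with 8 flat sides), circumscribed radius ≈ 6.4 mm, height ≈ 23.9 mm. Slicing at Δz = 4.780 mm — 5 equal slices spanning the solid's height, so layer i sits at z = i·h/5 — gives 5 non-empty perimeters. Each is a 8-segment closed polygon; G0 lifts to the layer z and rapids to the start vertex, then G1 traces the edges.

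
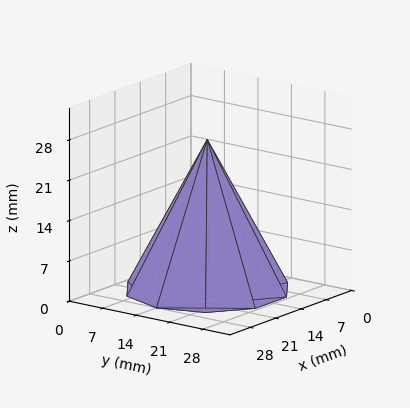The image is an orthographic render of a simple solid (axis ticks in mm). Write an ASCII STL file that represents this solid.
Reading the render: the shape is a regular 10-sided pyramid, base circumscribed radius ≈ 14 mm, apex at z ≈ 26 mm (dimensions read to the nearest mm from the axis ticks). For the STL, each face is triangulated and given an outward normal.

solid part
  facet normal 0.0000 0.0000 -1.0000
    outer loop
      vertex 18.326 27.315 0.000
      vertex 25.326 22.229 0.000
      vertex 28.000 14.000 0.000
    endloop
  endfacet
  facet normal 0.0000 0.0000 -1.0000
    outer loop
      vertex 9.674 27.315 0.000
      vertex 18.326 27.315 0.000
      vertex 28.000 14.000 0.000
    endloop
  endfacet
  facet normal 0.0000 0.0000 -1.0000
    outer loop
      vertex 2.674 22.229 0.000
      vertex 9.674 27.315 0.000
      vertex 28.000 14.000 0.000
    endloop
  endfacet
  facet normal 0.0000 0.0000 -1.0000
    outer loop
      vertex 0.000 14.000 0.000
      vertex 2.674 22.229 0.000
      vertex 28.000 14.000 0.000
    endloop
  endfacet
  facet normal 0.0000 0.0000 -1.0000
    outer loop
      vertex 2.674 5.771 0.000
      vertex 0.000 14.000 0.000
      vertex 28.000 14.000 0.000
    endloop
  endfacet
  facet normal 0.0000 0.0000 -1.0000
    outer loop
      vertex 9.674 0.685 0.000
      vertex 2.674 5.771 0.000
      vertex 28.000 14.000 0.000
    endloop
  endfacet
  facet normal 0.0000 0.0000 -1.0000
    outer loop
      vertex 18.326 0.685 0.000
      vertex 9.674 0.685 0.000
      vertex 28.000 14.000 0.000
    endloop
  endfacet
  facet normal 0.0000 0.0000 -1.0000
    outer loop
      vertex 25.326 5.771 0.000
      vertex 18.326 0.685 0.000
      vertex 28.000 14.000 0.000
    endloop
  endfacet
  facet normal 0.8465 0.2751 0.4558
    outer loop
      vertex 28.000 14.000 0.000
      vertex 25.326 22.229 0.000
      vertex 14.000 14.000 26.000
    endloop
  endfacet
  facet normal 0.5232 0.7201 0.4558
    outer loop
      vertex 25.326 22.229 0.000
      vertex 18.326 27.315 0.000
      vertex 14.000 14.000 26.000
    endloop
  endfacet
  facet normal 0.0000 0.8901 0.4558
    outer loop
      vertex 18.326 27.315 0.000
      vertex 9.674 27.315 0.000
      vertex 14.000 14.000 26.000
    endloop
  endfacet
  facet normal -0.5232 0.7201 0.4558
    outer loop
      vertex 9.674 27.315 0.000
      vertex 2.674 22.229 0.000
      vertex 14.000 14.000 26.000
    endloop
  endfacet
  facet normal -0.8465 0.2751 0.4558
    outer loop
      vertex 2.674 22.229 0.000
      vertex 0.000 14.000 0.000
      vertex 14.000 14.000 26.000
    endloop
  endfacet
  facet normal -0.8465 -0.2751 0.4558
    outer loop
      vertex 0.000 14.000 0.000
      vertex 2.674 5.771 0.000
      vertex 14.000 14.000 26.000
    endloop
  endfacet
  facet normal -0.5232 -0.7201 0.4558
    outer loop
      vertex 2.674 5.771 0.000
      vertex 9.674 0.685 0.000
      vertex 14.000 14.000 26.000
    endloop
  endfacet
  facet normal 0.0000 -0.8901 0.4558
    outer loop
      vertex 9.674 0.685 0.000
      vertex 18.326 0.685 0.000
      vertex 14.000 14.000 26.000
    endloop
  endfacet
  facet normal 0.5232 -0.7201 0.4558
    outer loop
      vertex 18.326 0.685 0.000
      vertex 25.326 5.771 0.000
      vertex 14.000 14.000 26.000
    endloop
  endfacet
  facet normal 0.8465 -0.2751 0.4558
    outer loop
      vertex 25.326 5.771 0.000
      vertex 28.000 14.000 0.000
      vertex 14.000 14.000 26.000
    endloop
  endfacet
endsolid part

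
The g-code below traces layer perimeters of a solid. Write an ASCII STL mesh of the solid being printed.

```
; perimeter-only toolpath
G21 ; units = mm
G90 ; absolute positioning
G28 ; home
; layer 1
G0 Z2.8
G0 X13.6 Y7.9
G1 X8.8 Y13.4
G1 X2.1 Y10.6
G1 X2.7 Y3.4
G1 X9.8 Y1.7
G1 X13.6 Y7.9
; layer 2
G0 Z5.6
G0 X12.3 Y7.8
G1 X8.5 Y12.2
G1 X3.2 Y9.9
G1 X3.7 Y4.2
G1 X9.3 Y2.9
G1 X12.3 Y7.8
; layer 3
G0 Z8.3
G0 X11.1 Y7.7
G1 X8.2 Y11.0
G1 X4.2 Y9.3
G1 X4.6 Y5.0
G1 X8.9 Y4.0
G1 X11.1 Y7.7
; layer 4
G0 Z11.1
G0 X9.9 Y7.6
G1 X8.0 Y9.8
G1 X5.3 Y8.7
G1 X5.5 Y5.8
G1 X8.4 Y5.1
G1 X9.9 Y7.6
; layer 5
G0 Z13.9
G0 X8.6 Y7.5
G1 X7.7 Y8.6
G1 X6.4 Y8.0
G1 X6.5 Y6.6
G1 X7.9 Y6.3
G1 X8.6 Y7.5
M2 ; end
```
solid part
  facet normal 0.0000 0.0000 -1.0000
    outer loop
      vertex 1.1 11.2 0.0
      vertex 9.1 14.6 0.0
      vertex 14.8 8.0 0.0
    endloop
  endfacet
  facet normal 0.0000 0.0000 -1.0000
    outer loop
      vertex 1.8 2.6 0.0
      vertex 1.1 11.2 0.0
      vertex 14.8 8.0 0.0
    endloop
  endfacet
  facet normal 0.0000 0.0000 -1.0000
    outer loop
      vertex 10.3 0.6 0.0
      vertex 1.8 2.6 0.0
      vertex 14.8 8.0 0.0
    endloop
  endfacet
  facet normal 0.7123 0.6152 0.3378
    outer loop
      vertex 14.8 8.0 0.0
      vertex 9.1 14.6 0.0
      vertex 7.4 7.4 16.7
    endloop
  endfacet
  facet normal -0.3684 0.8668 0.3362
    outer loop
      vertex 9.1 14.6 0.0
      vertex 1.1 11.2 0.0
      vertex 7.4 7.4 16.7
    endloop
  endfacet
  facet normal -0.9385 -0.0764 0.3367
    outer loop
      vertex 1.1 11.2 0.0
      vertex 1.8 2.6 0.0
      vertex 7.4 7.4 16.7
    endloop
  endfacet
  facet normal -0.2157 -0.9169 0.3359
    outer loop
      vertex 1.8 2.6 0.0
      vertex 10.3 0.6 0.0
      vertex 7.4 7.4 16.7
    endloop
  endfacet
  facet normal 0.8039 -0.4889 0.3387
    outer loop
      vertex 10.3 0.6 0.0
      vertex 14.8 8.0 0.0
      vertex 7.4 7.4 16.7
    endloop
  endfacet
endsolid part

The G0 Z moves step by Δz≈2.8 mm. The G1 loops shrink linearly with z, so the solid tapers from its base footprint up to z≈16.7. Closing with a flat bottom cap and the tapered top and triangulating gives 8 facets — a regular 5-sided pyramid, base circumscribed radius ≈ 7.4 mm, apex at z ≈ 16.7 mm.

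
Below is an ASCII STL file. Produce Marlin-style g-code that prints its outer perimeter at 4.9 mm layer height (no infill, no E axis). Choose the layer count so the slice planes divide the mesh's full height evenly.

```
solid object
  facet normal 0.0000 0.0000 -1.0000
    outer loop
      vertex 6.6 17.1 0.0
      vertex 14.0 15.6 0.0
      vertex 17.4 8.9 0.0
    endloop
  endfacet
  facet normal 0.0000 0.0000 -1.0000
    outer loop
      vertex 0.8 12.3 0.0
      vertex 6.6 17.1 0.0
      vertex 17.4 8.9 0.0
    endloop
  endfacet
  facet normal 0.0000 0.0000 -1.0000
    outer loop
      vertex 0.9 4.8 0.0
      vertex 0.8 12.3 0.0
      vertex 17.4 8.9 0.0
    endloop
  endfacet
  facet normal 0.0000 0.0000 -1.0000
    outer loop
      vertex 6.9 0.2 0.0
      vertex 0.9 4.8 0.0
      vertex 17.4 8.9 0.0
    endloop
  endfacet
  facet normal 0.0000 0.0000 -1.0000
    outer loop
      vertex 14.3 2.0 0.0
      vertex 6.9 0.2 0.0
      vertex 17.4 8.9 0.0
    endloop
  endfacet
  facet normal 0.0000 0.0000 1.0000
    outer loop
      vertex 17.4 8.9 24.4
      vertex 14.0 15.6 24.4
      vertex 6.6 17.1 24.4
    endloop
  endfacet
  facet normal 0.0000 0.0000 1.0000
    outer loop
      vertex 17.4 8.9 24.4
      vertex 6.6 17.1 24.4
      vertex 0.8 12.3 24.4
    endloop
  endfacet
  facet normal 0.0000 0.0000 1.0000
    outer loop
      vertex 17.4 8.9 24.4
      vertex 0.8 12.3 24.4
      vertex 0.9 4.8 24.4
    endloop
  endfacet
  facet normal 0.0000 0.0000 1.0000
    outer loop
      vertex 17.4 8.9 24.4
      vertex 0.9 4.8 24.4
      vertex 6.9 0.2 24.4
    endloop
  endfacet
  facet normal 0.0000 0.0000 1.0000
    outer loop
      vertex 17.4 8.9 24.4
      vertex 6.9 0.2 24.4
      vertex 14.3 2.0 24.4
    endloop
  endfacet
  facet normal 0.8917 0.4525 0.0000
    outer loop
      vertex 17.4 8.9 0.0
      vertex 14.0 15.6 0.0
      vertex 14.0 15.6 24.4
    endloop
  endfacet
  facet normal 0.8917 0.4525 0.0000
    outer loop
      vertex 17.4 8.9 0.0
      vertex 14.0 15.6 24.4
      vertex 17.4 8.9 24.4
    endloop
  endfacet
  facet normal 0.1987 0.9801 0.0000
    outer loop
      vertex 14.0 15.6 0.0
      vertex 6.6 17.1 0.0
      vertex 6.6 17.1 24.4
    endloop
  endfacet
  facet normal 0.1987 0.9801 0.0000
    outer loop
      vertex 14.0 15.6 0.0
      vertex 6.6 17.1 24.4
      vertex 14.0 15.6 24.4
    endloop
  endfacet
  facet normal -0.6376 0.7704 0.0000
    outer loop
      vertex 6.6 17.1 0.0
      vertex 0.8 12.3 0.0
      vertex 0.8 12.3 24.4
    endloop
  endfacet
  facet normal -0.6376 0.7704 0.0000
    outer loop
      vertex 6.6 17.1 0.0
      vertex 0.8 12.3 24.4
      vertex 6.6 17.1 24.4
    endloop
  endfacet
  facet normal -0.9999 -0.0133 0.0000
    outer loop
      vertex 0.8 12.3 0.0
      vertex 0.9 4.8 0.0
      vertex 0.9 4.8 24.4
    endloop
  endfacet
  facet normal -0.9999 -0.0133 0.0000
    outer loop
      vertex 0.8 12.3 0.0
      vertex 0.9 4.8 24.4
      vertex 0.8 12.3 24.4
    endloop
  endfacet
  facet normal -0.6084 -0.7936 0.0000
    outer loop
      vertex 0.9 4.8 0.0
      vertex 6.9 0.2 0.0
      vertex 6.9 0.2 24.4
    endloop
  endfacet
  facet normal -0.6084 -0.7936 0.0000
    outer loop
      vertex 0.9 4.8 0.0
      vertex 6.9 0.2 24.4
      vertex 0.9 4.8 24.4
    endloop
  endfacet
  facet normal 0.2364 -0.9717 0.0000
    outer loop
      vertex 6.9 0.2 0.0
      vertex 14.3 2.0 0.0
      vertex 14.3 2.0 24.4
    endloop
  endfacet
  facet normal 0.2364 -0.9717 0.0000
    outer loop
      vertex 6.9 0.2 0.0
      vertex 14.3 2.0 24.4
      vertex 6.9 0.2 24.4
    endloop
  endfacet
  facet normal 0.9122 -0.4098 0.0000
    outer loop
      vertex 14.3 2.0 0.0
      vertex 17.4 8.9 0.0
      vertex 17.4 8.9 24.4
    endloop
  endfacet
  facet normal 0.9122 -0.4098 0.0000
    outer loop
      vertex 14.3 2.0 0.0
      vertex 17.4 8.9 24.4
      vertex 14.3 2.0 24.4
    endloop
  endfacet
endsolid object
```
; perimeter-only toolpath
G21 ; units = mm
G90 ; absolute positioning
G28 ; home
; layer 1
G0 Z4.9
G0 X17.4 Y8.9
G1 X14.0 Y15.6
G1 X6.6 Y17.1
G1 X0.8 Y12.3
G1 X0.9 Y4.8
G1 X6.9 Y0.2
G1 X14.3 Y2.0
G1 X17.4 Y8.9
; layer 2
G0 Z9.8
G0 X17.4 Y8.9
G1 X14.0 Y15.6
G1 X6.6 Y17.1
G1 X0.8 Y12.3
G1 X0.9 Y4.8
G1 X6.9 Y0.2
G1 X14.3 Y2.0
G1 X17.4 Y8.9
; layer 3
G0 Z14.6
G0 X17.4 Y8.9
G1 X14.0 Y15.6
G1 X6.6 Y17.1
G1 X0.8 Y12.3
G1 X0.9 Y4.8
G1 X6.9 Y0.2
G1 X14.3 Y2.0
G1 X17.4 Y8.9
; layer 4
G0 Z19.5
G0 X17.4 Y8.9
G1 X14.0 Y15.6
G1 X6.6 Y17.1
G1 X0.8 Y12.3
G1 X0.9 Y4.8
G1 X6.9 Y0.2
G1 X14.3 Y2.0
G1 X17.4 Y8.9
; layer 5
G0 Z24.4
G0 X17.4 Y8.9
G1 X14.0 Y15.6
G1 X6.6 Y17.1
G1 X0.8 Y12.3
G1 X0.9 Y4.8
G1 X6.9 Y0.2
G1 X14.3 Y2.0
G1 X17.4 Y8.9
M2 ; end

The solid is a regular 7-sided prism (a cylinder approximated with 7 flat sides), circumscribed radius ≈ 8.7 mm, height ≈ 24.4 mm. Slicing at Δz = 4.9 mm — 5 equal slices spanning the solid's height, so layer i sits at z = i·h/5 — gives 5 non-empty perimeters. Each is a 7-segment closed polygon; G0 lifts to the layer z and rapids to the start vertex, then G1 traces the edges.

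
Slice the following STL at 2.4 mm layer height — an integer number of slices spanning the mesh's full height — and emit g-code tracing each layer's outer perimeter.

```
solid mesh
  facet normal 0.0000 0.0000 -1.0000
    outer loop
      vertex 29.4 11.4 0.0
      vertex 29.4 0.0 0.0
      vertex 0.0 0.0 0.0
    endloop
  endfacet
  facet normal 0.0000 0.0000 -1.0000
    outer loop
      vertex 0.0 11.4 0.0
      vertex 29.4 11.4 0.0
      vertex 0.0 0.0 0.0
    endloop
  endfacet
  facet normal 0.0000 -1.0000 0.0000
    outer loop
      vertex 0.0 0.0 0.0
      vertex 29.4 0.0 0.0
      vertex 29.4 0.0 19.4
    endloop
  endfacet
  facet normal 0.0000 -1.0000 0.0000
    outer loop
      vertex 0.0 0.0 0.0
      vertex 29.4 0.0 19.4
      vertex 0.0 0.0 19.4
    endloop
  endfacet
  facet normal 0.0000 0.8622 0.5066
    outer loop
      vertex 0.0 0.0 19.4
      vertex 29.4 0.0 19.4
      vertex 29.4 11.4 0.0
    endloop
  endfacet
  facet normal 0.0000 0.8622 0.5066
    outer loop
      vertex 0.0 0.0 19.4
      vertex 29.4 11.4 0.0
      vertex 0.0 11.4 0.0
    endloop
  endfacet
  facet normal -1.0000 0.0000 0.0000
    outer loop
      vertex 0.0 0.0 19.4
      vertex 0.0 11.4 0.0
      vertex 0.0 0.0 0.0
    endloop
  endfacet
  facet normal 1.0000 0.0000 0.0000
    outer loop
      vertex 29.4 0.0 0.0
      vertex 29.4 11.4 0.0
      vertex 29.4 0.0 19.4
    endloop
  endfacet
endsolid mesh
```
; perimeter-only toolpath
G21 ; units = mm
G90 ; absolute positioning
G28 ; home
; layer 1
G0 Z2.4
G0 X0.0 Y0.0
G1 X29.4 Y0.0
G1 X29.4 Y10.0
G1 X0.0 Y10.0
G1 X0.0 Y0.0
; layer 2
G0 Z4.8
G0 X0.0 Y0.0
G1 X29.4 Y0.0
G1 X29.4 Y8.6
G1 X0.0 Y8.6
G1 X0.0 Y0.0
; layer 3
G0 Z7.3
G0 X0.0 Y0.0
G1 X29.4 Y0.0
G1 X29.4 Y7.1
G1 X0.0 Y7.1
G1 X0.0 Y0.0
; layer 4
G0 Z9.7
G0 X0.0 Y0.0
G1 X29.4 Y0.0
G1 X29.4 Y5.7
G1 X0.0 Y5.7
G1 X0.0 Y0.0
; layer 5
G0 Z12.1
G0 X0.0 Y0.0
G1 X29.4 Y0.0
G1 X29.4 Y4.3
G1 X0.0 Y4.3
G1 X0.0 Y0.0
; layer 6
G0 Z14.5
G0 X0.0 Y0.0
G1 X29.4 Y0.0
G1 X29.4 Y2.9
G1 X0.0 Y2.9
G1 X0.0 Y0.0
; layer 7
G0 Z17.0
G0 X0.0 Y0.0
G1 X29.4 Y0.0
G1 X29.4 Y1.4
G1 X0.0 Y1.4
G1 X0.0 Y0.0
M2 ; end

The solid is a wedge (ramp): 29.4 × 11.4 mm base, rising to 19.4 mm along the y=0 edge and sloping linearly to z=0 at y=11.4. Slicing at Δz = 2.4 mm — 8 equal slices spanning the solid's height, so layer i sits at z = i·h/8 — gives 7 non-empty perimeters. Each is a 4-segment closed polygon; G0 lifts to the layer z and rapids to the start vertex, then G1 traces the edges. The cross-section shrinks linearly with z (the slice at the apex is degenerate and omitted).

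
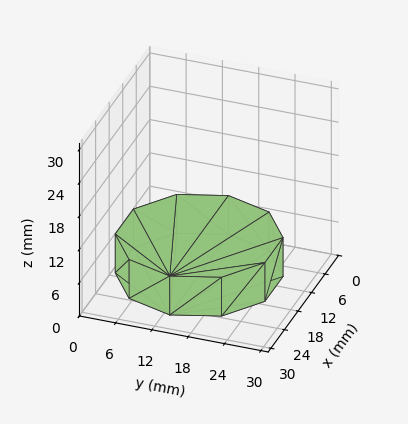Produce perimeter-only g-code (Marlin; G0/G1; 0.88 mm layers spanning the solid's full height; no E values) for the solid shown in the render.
Reading the render: the shape is a regular 10-sided prism (a cylinder approximated with 10 flat sides), circumscribed radius ≈ 13 mm, height ≈ 7 mm (dimensions read to the nearest mm from the axis ticks). For the g-code, the solid's height is divided into equal slices at the stated Δz and each level perimeter traced with G1 moves after a G0 lift.

; perimeter-only toolpath
G21 ; units = mm
G90 ; absolute positioning
G28 ; home
; layer 1
G0 Z0.88
G0 X26.00 Y13.00
G1 X23.52 Y20.64
G1 X17.02 Y25.36
G1 X8.98 Y25.36
G1 X2.48 Y20.64
G1 X0.00 Y13.00
G1 X2.48 Y5.36
G1 X8.98 Y0.64
G1 X17.02 Y0.64
G1 X23.52 Y5.36
G1 X26.00 Y13.00
; layer 2
G0 Z1.75
G0 X26.00 Y13.00
G1 X23.52 Y20.64
G1 X17.02 Y25.36
G1 X8.98 Y25.36
G1 X2.48 Y20.64
G1 X0.00 Y13.00
G1 X2.48 Y5.36
G1 X8.98 Y0.64
G1 X17.02 Y0.64
G1 X23.52 Y5.36
G1 X26.00 Y13.00
; layer 3
G0 Z2.62
G0 X26.00 Y13.00
G1 X23.52 Y20.64
G1 X17.02 Y25.36
G1 X8.98 Y25.36
G1 X2.48 Y20.64
G1 X0.00 Y13.00
G1 X2.48 Y5.36
G1 X8.98 Y0.64
G1 X17.02 Y0.64
G1 X23.52 Y5.36
G1 X26.00 Y13.00
; layer 4
G0 Z3.50
G0 X26.00 Y13.00
G1 X23.52 Y20.64
G1 X17.02 Y25.36
G1 X8.98 Y25.36
G1 X2.48 Y20.64
G1 X0.00 Y13.00
G1 X2.48 Y5.36
G1 X8.98 Y0.64
G1 X17.02 Y0.64
G1 X23.52 Y5.36
G1 X26.00 Y13.00
; layer 5
G0 Z4.38
G0 X26.00 Y13.00
G1 X23.52 Y20.64
G1 X17.02 Y25.36
G1 X8.98 Y25.36
G1 X2.48 Y20.64
G1 X0.00 Y13.00
G1 X2.48 Y5.36
G1 X8.98 Y0.64
G1 X17.02 Y0.64
G1 X23.52 Y5.36
G1 X26.00 Y13.00
; layer 6
G0 Z5.25
G0 X26.00 Y13.00
G1 X23.52 Y20.64
G1 X17.02 Y25.36
G1 X8.98 Y25.36
G1 X2.48 Y20.64
G1 X0.00 Y13.00
G1 X2.48 Y5.36
G1 X8.98 Y0.64
G1 X17.02 Y0.64
G1 X23.52 Y5.36
G1 X26.00 Y13.00
; layer 7
G0 Z6.12
G0 X26.00 Y13.00
G1 X23.52 Y20.64
G1 X17.02 Y25.36
G1 X8.98 Y25.36
G1 X2.48 Y20.64
G1 X0.00 Y13.00
G1 X2.48 Y5.36
G1 X8.98 Y0.64
G1 X17.02 Y0.64
G1 X23.52 Y5.36
G1 X26.00 Y13.00
; layer 8
G0 Z7.00
G0 X26.00 Y13.00
G1 X23.52 Y20.64
G1 X17.02 Y25.36
G1 X8.98 Y25.36
G1 X2.48 Y20.64
G1 X0.00 Y13.00
G1 X2.48 Y5.36
G1 X8.98 Y0.64
G1 X17.02 Y0.64
G1 X23.52 Y5.36
G1 X26.00 Y13.00
M2 ; end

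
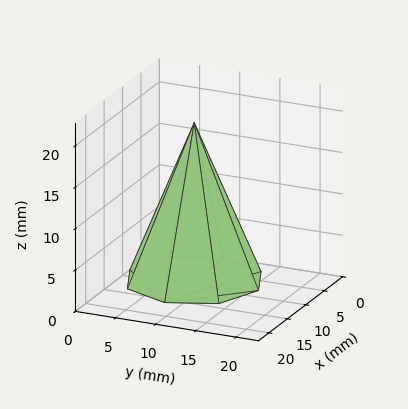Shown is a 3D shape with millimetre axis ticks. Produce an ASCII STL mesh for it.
Reading the render: the shape is a regular 8-sided pyramid, base circumscribed radius ≈ 8 mm, apex at z ≈ 19 mm (dimensions read to the nearest mm from the axis ticks). For the STL, each face is triangulated and given an outward normal.

solid part
  facet normal 0.0000 0.0000 -1.0000
    outer loop
      vertex 8.0 16.0 0.0
      vertex 13.7 13.7 0.0
      vertex 16.0 8.0 0.0
    endloop
  endfacet
  facet normal 0.0000 0.0000 -1.0000
    outer loop
      vertex 2.3 13.7 0.0
      vertex 8.0 16.0 0.0
      vertex 16.0 8.0 0.0
    endloop
  endfacet
  facet normal 0.0000 0.0000 -1.0000
    outer loop
      vertex 0.0 8.0 0.0
      vertex 2.3 13.7 0.0
      vertex 16.0 8.0 0.0
    endloop
  endfacet
  facet normal 0.0000 0.0000 -1.0000
    outer loop
      vertex 2.3 2.3 0.0
      vertex 0.0 8.0 0.0
      vertex 16.0 8.0 0.0
    endloop
  endfacet
  facet normal 0.0000 0.0000 -1.0000
    outer loop
      vertex 8.0 0.0 0.0
      vertex 2.3 2.3 0.0
      vertex 16.0 8.0 0.0
    endloop
  endfacet
  facet normal 0.0000 0.0000 -1.0000
    outer loop
      vertex 13.7 2.3 0.0
      vertex 8.0 0.0 0.0
      vertex 16.0 8.0 0.0
    endloop
  endfacet
  facet normal 0.8638 0.3486 0.3637
    outer loop
      vertex 16.0 8.0 0.0
      vertex 13.7 13.7 0.0
      vertex 8.0 8.0 19.0
    endloop
  endfacet
  facet normal 0.3486 0.8638 0.3637
    outer loop
      vertex 13.7 13.7 0.0
      vertex 8.0 16.0 0.0
      vertex 8.0 8.0 19.0
    endloop
  endfacet
  facet normal -0.3486 0.8638 0.3637
    outer loop
      vertex 8.0 16.0 0.0
      vertex 2.3 13.7 0.0
      vertex 8.0 8.0 19.0
    endloop
  endfacet
  facet normal -0.8638 0.3486 0.3637
    outer loop
      vertex 2.3 13.7 0.0
      vertex 0.0 8.0 0.0
      vertex 8.0 8.0 19.0
    endloop
  endfacet
  facet normal -0.8638 -0.3486 0.3637
    outer loop
      vertex 0.0 8.0 0.0
      vertex 2.3 2.3 0.0
      vertex 8.0 8.0 19.0
    endloop
  endfacet
  facet normal -0.3486 -0.8638 0.3637
    outer loop
      vertex 2.3 2.3 0.0
      vertex 8.0 0.0 0.0
      vertex 8.0 8.0 19.0
    endloop
  endfacet
  facet normal 0.3486 -0.8638 0.3637
    outer loop
      vertex 8.0 0.0 0.0
      vertex 13.7 2.3 0.0
      vertex 8.0 8.0 19.0
    endloop
  endfacet
  facet normal 0.8638 -0.3486 0.3637
    outer loop
      vertex 13.7 2.3 0.0
      vertex 16.0 8.0 0.0
      vertex 8.0 8.0 19.0
    endloop
  endfacet
endsolid part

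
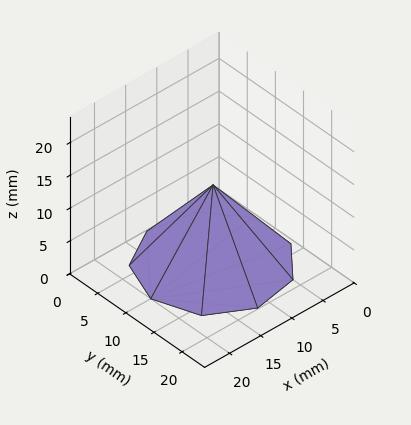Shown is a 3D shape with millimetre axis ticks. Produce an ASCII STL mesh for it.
Reading the render: the shape is a regular 9-sided pyramid, base circumscribed radius ≈ 10 mm, apex at z ≈ 12 mm (dimensions read to the nearest mm from the axis ticks). For the STL, each face is triangulated and given an outward normal.

solid part
  facet normal 0.0000 0.0000 -1.0000
    outer loop
      vertex 11.736 19.848 0.000
      vertex 17.660 16.428 0.000
      vertex 20.000 10.000 0.000
    endloop
  endfacet
  facet normal 0.0000 0.0000 -1.0000
    outer loop
      vertex 5.000 18.660 0.000
      vertex 11.736 19.848 0.000
      vertex 20.000 10.000 0.000
    endloop
  endfacet
  facet normal 0.0000 0.0000 -1.0000
    outer loop
      vertex 0.603 13.420 0.000
      vertex 5.000 18.660 0.000
      vertex 20.000 10.000 0.000
    endloop
  endfacet
  facet normal 0.0000 0.0000 -1.0000
    outer loop
      vertex 0.603 6.580 0.000
      vertex 0.603 13.420 0.000
      vertex 20.000 10.000 0.000
    endloop
  endfacet
  facet normal 0.0000 0.0000 -1.0000
    outer loop
      vertex 5.000 1.340 0.000
      vertex 0.603 6.580 0.000
      vertex 20.000 10.000 0.000
    endloop
  endfacet
  facet normal 0.0000 0.0000 -1.0000
    outer loop
      vertex 11.736 0.152 0.000
      vertex 5.000 1.340 0.000
      vertex 20.000 10.000 0.000
    endloop
  endfacet
  facet normal 0.0000 0.0000 -1.0000
    outer loop
      vertex 17.660 3.572 0.000
      vertex 11.736 0.152 0.000
      vertex 20.000 10.000 0.000
    endloop
  endfacet
  facet normal 0.7398 0.2693 0.6165
    outer loop
      vertex 20.000 10.000 0.000
      vertex 17.660 16.428 0.000
      vertex 10.000 10.000 12.000
    endloop
  endfacet
  facet normal 0.3936 0.6819 0.6165
    outer loop
      vertex 17.660 16.428 0.000
      vertex 11.736 19.848 0.000
      vertex 10.000 10.000 12.000
    endloop
  endfacet
  facet normal -0.1367 0.7754 0.6165
    outer loop
      vertex 11.736 19.848 0.000
      vertex 5.000 18.660 0.000
      vertex 10.000 10.000 12.000
    endloop
  endfacet
  facet normal -0.6031 0.5061 0.6165
    outer loop
      vertex 5.000 18.660 0.000
      vertex 0.603 13.420 0.000
      vertex 10.000 10.000 12.000
    endloop
  endfacet
  facet normal -0.7873 0.0000 0.6165
    outer loop
      vertex 0.603 13.420 0.000
      vertex 0.603 6.580 0.000
      vertex 10.000 10.000 12.000
    endloop
  endfacet
  facet normal -0.6031 -0.5061 0.6165
    outer loop
      vertex 0.603 6.580 0.000
      vertex 5.000 1.340 0.000
      vertex 10.000 10.000 12.000
    endloop
  endfacet
  facet normal -0.1367 -0.7754 0.6165
    outer loop
      vertex 5.000 1.340 0.000
      vertex 11.736 0.152 0.000
      vertex 10.000 10.000 12.000
    endloop
  endfacet
  facet normal 0.3936 -0.6819 0.6165
    outer loop
      vertex 11.736 0.152 0.000
      vertex 17.660 3.572 0.000
      vertex 10.000 10.000 12.000
    endloop
  endfacet
  facet normal 0.7398 -0.2693 0.6165
    outer loop
      vertex 17.660 3.572 0.000
      vertex 20.000 10.000 0.000
      vertex 10.000 10.000 12.000
    endloop
  endfacet
endsolid part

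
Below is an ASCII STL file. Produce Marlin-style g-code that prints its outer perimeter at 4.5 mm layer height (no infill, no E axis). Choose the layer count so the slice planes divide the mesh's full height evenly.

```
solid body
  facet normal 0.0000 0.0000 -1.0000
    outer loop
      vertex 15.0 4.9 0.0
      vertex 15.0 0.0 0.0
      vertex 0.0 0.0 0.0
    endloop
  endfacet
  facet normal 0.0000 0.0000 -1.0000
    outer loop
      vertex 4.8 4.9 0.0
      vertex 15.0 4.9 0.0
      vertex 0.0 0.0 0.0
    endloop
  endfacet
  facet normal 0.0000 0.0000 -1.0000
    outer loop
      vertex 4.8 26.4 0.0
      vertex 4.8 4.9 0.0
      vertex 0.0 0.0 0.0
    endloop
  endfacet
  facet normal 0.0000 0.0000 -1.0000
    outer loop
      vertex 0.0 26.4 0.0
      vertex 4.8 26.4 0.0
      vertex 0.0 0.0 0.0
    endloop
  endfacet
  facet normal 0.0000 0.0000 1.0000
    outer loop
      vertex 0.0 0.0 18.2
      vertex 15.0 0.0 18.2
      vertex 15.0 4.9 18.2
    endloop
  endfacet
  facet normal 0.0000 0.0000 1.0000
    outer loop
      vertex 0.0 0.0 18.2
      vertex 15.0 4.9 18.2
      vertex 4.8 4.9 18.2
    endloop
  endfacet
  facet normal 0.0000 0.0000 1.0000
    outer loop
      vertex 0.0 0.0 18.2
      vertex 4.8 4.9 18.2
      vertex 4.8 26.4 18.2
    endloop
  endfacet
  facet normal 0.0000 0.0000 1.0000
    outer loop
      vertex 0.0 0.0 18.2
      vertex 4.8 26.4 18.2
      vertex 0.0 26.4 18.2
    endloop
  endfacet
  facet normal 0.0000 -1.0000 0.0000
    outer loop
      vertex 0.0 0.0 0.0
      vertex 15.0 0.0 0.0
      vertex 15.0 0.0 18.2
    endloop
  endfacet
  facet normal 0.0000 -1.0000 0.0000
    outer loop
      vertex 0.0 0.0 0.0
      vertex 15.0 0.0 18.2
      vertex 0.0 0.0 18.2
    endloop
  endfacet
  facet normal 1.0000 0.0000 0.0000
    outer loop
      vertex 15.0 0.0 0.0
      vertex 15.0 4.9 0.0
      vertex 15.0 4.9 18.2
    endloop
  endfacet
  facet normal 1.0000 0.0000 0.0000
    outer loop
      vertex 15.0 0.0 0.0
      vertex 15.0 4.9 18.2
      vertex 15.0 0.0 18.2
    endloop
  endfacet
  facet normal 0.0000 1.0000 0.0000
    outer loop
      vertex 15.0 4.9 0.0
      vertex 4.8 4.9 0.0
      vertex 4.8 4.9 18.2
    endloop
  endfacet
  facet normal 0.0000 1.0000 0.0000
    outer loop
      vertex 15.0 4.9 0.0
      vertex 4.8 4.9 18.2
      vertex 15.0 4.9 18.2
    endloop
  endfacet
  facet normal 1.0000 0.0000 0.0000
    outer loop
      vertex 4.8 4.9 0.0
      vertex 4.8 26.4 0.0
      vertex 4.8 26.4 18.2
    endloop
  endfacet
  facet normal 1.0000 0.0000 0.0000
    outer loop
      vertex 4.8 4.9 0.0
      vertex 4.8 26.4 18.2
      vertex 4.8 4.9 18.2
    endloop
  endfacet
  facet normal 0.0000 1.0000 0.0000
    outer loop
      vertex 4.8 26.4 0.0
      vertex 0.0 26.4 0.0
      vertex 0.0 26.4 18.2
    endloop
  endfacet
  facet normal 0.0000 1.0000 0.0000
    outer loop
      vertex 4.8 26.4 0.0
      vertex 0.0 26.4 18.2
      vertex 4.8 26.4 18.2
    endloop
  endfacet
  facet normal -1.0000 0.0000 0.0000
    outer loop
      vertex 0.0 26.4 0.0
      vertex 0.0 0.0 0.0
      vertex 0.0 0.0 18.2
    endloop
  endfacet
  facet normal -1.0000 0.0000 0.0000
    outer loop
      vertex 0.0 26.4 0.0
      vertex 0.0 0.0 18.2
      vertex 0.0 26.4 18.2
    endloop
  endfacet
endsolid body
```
; perimeter-only toolpath
G21 ; units = mm
G90 ; absolute positioning
G28 ; home
; layer 1
G0 Z4.5
G0 X0.0 Y0.0
G1 X15.0 Y0.0
G1 X15.0 Y4.9
G1 X4.8 Y4.9
G1 X4.8 Y26.4
G1 X0.0 Y26.4
G1 X0.0 Y0.0
; layer 2
G0 Z9.1
G0 X0.0 Y0.0
G1 X15.0 Y0.0
G1 X15.0 Y4.9
G1 X4.8 Y4.9
G1 X4.8 Y26.4
G1 X0.0 Y26.4
G1 X0.0 Y0.0
; layer 3
G0 Z13.6
G0 X0.0 Y0.0
G1 X15.0 Y0.0
G1 X15.0 Y4.9
G1 X4.8 Y4.9
G1 X4.8 Y26.4
G1 X0.0 Y26.4
G1 X0.0 Y0.0
; layer 4
G0 Z18.2
G0 X0.0 Y0.0
G1 X15.0 Y0.0
G1 X15.0 Y4.9
G1 X4.8 Y4.9
G1 X4.8 Y26.4
G1 X0.0 Y26.4
G1 X0.0 Y0.0
M2 ; end

The solid is an L-shaped prism: outer 15 × 26.4 mm, arm thicknesses ≈ 4.9 mm (horizontal) and 4.8 mm (vertical), extruded 18.2 mm in z. Slicing at Δz = 4.5 mm — 4 equal slices spanning the solid's height, so layer i sits at z = i·h/4 — gives 4 non-empty perimeters. Each is a 6-segment closed polygon; G0 lifts to the layer z and rapids to the start vertex, then G1 traces the edges.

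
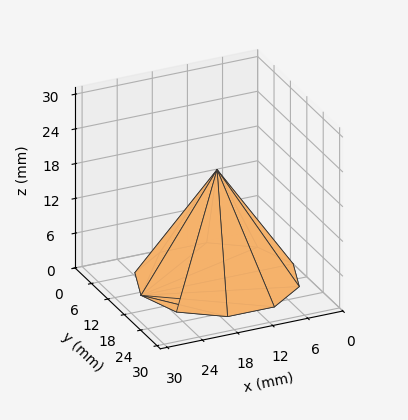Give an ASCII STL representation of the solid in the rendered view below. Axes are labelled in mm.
Reading the render: the shape is a regular 10-sided pyramid, base circumscribed radius ≈ 13 mm, apex at z ≈ 19 mm (dimensions read to the nearest mm from the axis ticks). For the STL, each face is triangulated and given an outward normal.

solid part
  facet normal 0.0000 0.0000 -1.0000
    outer loop
      vertex 17.0 25.4 0.0
      vertex 23.5 20.6 0.0
      vertex 26.0 13.0 0.0
    endloop
  endfacet
  facet normal 0.0000 0.0000 -1.0000
    outer loop
      vertex 9.0 25.4 0.0
      vertex 17.0 25.4 0.0
      vertex 26.0 13.0 0.0
    endloop
  endfacet
  facet normal 0.0000 0.0000 -1.0000
    outer loop
      vertex 2.5 20.6 0.0
      vertex 9.0 25.4 0.0
      vertex 26.0 13.0 0.0
    endloop
  endfacet
  facet normal 0.0000 0.0000 -1.0000
    outer loop
      vertex 0.0 13.0 0.0
      vertex 2.5 20.6 0.0
      vertex 26.0 13.0 0.0
    endloop
  endfacet
  facet normal 0.0000 0.0000 -1.0000
    outer loop
      vertex 2.5 5.4 0.0
      vertex 0.0 13.0 0.0
      vertex 26.0 13.0 0.0
    endloop
  endfacet
  facet normal 0.0000 0.0000 -1.0000
    outer loop
      vertex 9.0 0.6 0.0
      vertex 2.5 5.4 0.0
      vertex 26.0 13.0 0.0
    endloop
  endfacet
  facet normal 0.0000 0.0000 -1.0000
    outer loop
      vertex 17.0 0.6 0.0
      vertex 9.0 0.6 0.0
      vertex 26.0 13.0 0.0
    endloop
  endfacet
  facet normal 0.0000 0.0000 -1.0000
    outer loop
      vertex 23.5 5.4 0.0
      vertex 17.0 0.6 0.0
      vertex 26.0 13.0 0.0
    endloop
  endfacet
  facet normal 0.7965 0.2620 0.5450
    outer loop
      vertex 26.0 13.0 0.0
      vertex 23.5 20.6 0.0
      vertex 13.0 13.0 19.0
    endloop
  endfacet
  facet normal 0.4981 0.6745 0.5450
    outer loop
      vertex 23.5 20.6 0.0
      vertex 17.0 25.4 0.0
      vertex 13.0 13.0 19.0
    endloop
  endfacet
  facet normal 0.0000 0.8374 0.5465
    outer loop
      vertex 17.0 25.4 0.0
      vertex 9.0 25.4 0.0
      vertex 13.0 13.0 19.0
    endloop
  endfacet
  facet normal -0.4981 0.6745 0.5450
    outer loop
      vertex 9.0 25.4 0.0
      vertex 2.5 20.6 0.0
      vertex 13.0 13.0 19.0
    endloop
  endfacet
  facet normal -0.7965 0.2620 0.5450
    outer loop
      vertex 2.5 20.6 0.0
      vertex 0.0 13.0 0.0
      vertex 13.0 13.0 19.0
    endloop
  endfacet
  facet normal -0.7965 -0.2620 0.5450
    outer loop
      vertex 0.0 13.0 0.0
      vertex 2.5 5.4 0.0
      vertex 13.0 13.0 19.0
    endloop
  endfacet
  facet normal -0.4981 -0.6745 0.5450
    outer loop
      vertex 2.5 5.4 0.0
      vertex 9.0 0.6 0.0
      vertex 13.0 13.0 19.0
    endloop
  endfacet
  facet normal 0.0000 -0.8374 0.5465
    outer loop
      vertex 9.0 0.6 0.0
      vertex 17.0 0.6 0.0
      vertex 13.0 13.0 19.0
    endloop
  endfacet
  facet normal 0.4981 -0.6745 0.5450
    outer loop
      vertex 17.0 0.6 0.0
      vertex 23.5 5.4 0.0
      vertex 13.0 13.0 19.0
    endloop
  endfacet
  facet normal 0.7965 -0.2620 0.5450
    outer loop
      vertex 23.5 5.4 0.0
      vertex 26.0 13.0 0.0
      vertex 13.0 13.0 19.0
    endloop
  endfacet
endsolid part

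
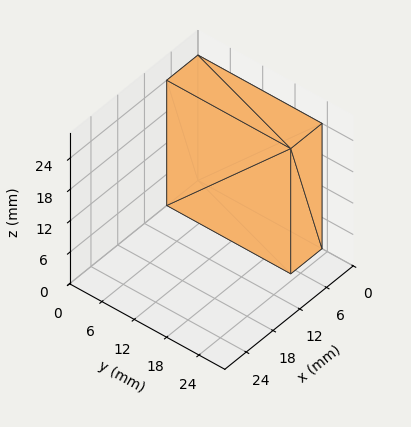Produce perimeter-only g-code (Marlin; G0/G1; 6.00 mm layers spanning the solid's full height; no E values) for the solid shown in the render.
Reading the render: the shape is a rectangular box, roughly 7 × 23 mm footprint and 24 mm tall (dimensions read to the nearest mm from the axis ticks). For the g-code, the solid's height is divided into equal slices at the stated Δz and each level perimeter traced with G1 moves after a G0 lift.

; perimeter-only toolpath
G21 ; units = mm
G90 ; absolute positioning
G28 ; home
; layer 1
G0 Z6.00
G0 X0.00 Y0.00
G1 X7.00 Y0.00
G1 X7.00 Y23.00
G1 X0.00 Y23.00
G1 X0.00 Y0.00
; layer 2
G0 Z12.00
G0 X0.00 Y0.00
G1 X7.00 Y0.00
G1 X7.00 Y23.00
G1 X0.00 Y23.00
G1 X0.00 Y0.00
; layer 3
G0 Z18.00
G0 X0.00 Y0.00
G1 X7.00 Y0.00
G1 X7.00 Y23.00
G1 X0.00 Y23.00
G1 X0.00 Y0.00
; layer 4
G0 Z24.00
G0 X0.00 Y0.00
G1 X7.00 Y0.00
G1 X7.00 Y23.00
G1 X0.00 Y23.00
G1 X0.00 Y0.00
M2 ; end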